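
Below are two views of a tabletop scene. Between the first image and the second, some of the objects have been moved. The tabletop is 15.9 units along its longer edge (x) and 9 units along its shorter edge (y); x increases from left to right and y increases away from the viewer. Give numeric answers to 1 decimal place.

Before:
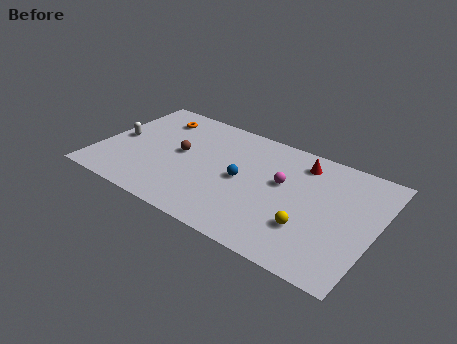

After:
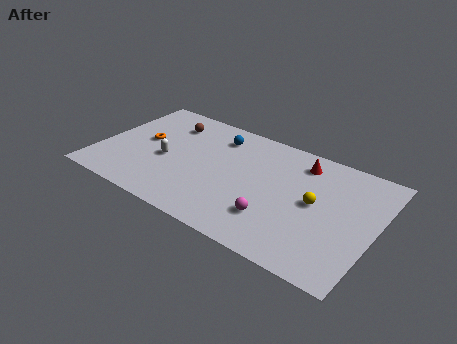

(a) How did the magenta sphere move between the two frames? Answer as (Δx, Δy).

(0.0, -2.9)

The magenta sphere was at about (10.5, 5.3) and moved to about (10.5, 2.4).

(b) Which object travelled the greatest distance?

the blue sphere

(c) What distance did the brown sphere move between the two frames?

2.5

From (4.6, 4.8) to (3.5, 7.0), the brown sphere covered √(1.1² + 2.2²) ≈ 2.5 units.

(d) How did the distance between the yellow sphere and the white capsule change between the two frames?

-2.9

They were about 11.5 units apart before and 8.6 after — 2.9 units closer together.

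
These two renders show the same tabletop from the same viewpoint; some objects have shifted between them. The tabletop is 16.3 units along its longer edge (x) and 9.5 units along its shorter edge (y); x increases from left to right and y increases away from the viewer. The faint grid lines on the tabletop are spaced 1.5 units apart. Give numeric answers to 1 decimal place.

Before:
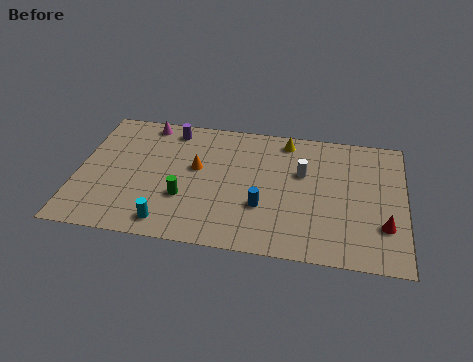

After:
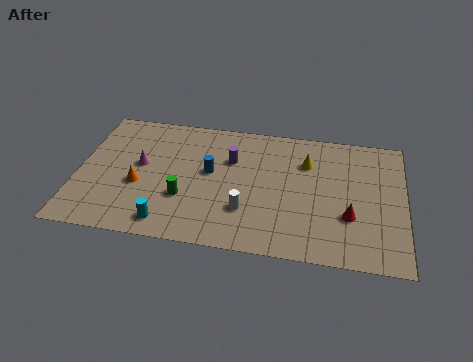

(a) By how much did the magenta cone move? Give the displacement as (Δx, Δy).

(-0.1, -3.2)

From the two frames, the magenta cone sits at roughly (3.2, 8.5) before and (3.1, 5.3) after.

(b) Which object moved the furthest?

the white cylinder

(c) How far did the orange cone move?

3.3

The orange cone was near (5.9, 5.5) before and (3.1, 3.8) after, so it travelled √(2.8² + 1.7²) ≈ 3.3 units.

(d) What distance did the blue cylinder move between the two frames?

3.4

The blue cylinder moved from about (9.3, 3.2) to (6.6, 5.3), a distance of √(2.7² + 2.1²) ≈ 3.4.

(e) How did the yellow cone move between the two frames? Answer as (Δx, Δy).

(1.1, -1.5)

The yellow cone was at about (10.3, 8.3) and moved to about (11.4, 6.8).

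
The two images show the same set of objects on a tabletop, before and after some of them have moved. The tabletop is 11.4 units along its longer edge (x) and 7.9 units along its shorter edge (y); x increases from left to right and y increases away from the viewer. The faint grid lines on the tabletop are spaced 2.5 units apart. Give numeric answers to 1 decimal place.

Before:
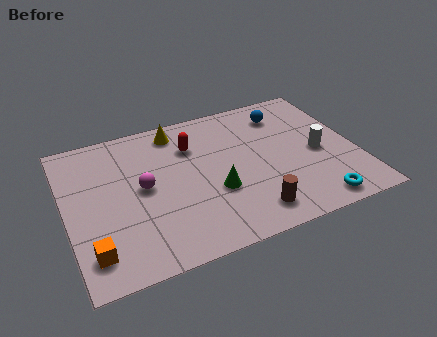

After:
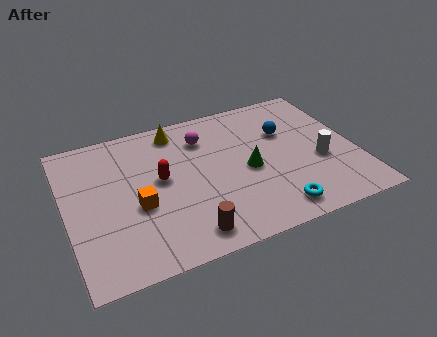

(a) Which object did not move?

the yellow cone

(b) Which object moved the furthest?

the magenta sphere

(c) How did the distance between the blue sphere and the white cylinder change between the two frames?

-0.5

The distance was about 2.9 in the first image and 2.4 in the second, so they moved 0.5 units closer together.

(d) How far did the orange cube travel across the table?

2.5

The orange cube moved from about (0.8, 1.5) to (2.7, 3.2), a distance of √(1.9² + 1.7²) ≈ 2.5.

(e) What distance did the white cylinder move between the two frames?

0.5

The white cylinder moved from about (9.9, 3.6) to (9.9, 3.1), a distance of √(0.0² + 0.5²) ≈ 0.5.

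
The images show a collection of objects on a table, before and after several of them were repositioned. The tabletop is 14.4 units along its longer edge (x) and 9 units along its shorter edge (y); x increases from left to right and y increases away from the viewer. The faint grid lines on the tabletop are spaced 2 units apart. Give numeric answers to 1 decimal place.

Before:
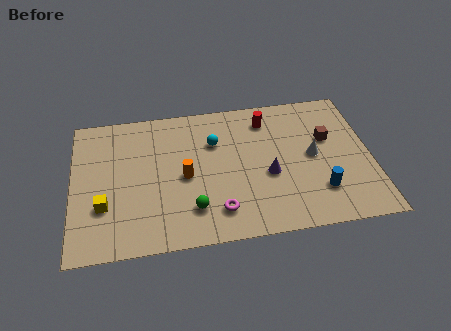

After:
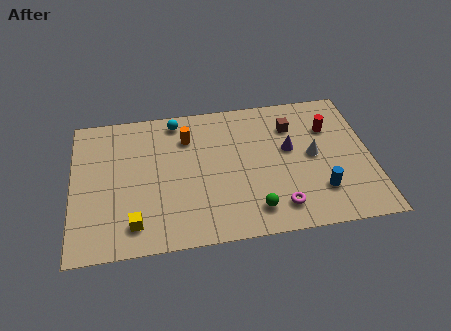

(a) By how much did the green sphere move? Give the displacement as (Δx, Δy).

(2.9, -0.5)

The green sphere started near (5.7, 2.1) and ended near (8.6, 1.6).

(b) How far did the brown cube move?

2.0

The brown cube was near (12.4, 5.6) before and (10.7, 6.7) after, so it travelled √(1.7² + 1.1²) ≈ 2.0 units.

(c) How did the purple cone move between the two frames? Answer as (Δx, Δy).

(1.1, 1.5)

From the two frames, the purple cone sits at roughly (9.4, 3.7) before and (10.5, 5.2) after.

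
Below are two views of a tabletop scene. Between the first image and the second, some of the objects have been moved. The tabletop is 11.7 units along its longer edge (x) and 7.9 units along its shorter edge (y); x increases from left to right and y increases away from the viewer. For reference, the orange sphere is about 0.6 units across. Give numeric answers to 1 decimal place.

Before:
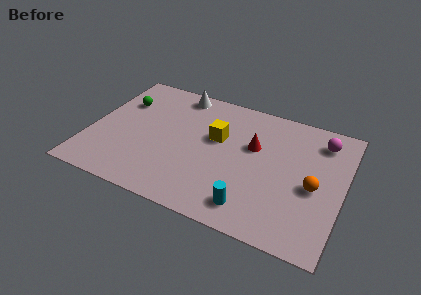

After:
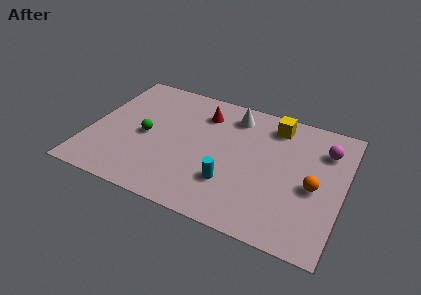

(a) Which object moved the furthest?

the yellow cube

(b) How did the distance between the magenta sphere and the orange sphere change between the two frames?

-0.5

The distance was about 2.9 in the first image and 2.4 in the second, so they moved 0.5 units closer together.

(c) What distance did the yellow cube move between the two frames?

3.1

The yellow cube was near (5.8, 4.8) before and (8.3, 6.6) after, so it travelled √(2.5² + 1.8²) ≈ 3.1 units.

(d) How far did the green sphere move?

2.3

The green sphere was near (1.2, 5.5) before and (2.6, 3.7) after, so it travelled √(1.4² + 1.8²) ≈ 2.3 units.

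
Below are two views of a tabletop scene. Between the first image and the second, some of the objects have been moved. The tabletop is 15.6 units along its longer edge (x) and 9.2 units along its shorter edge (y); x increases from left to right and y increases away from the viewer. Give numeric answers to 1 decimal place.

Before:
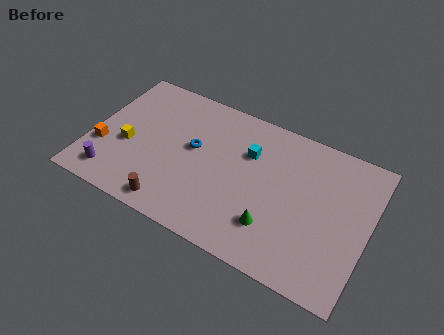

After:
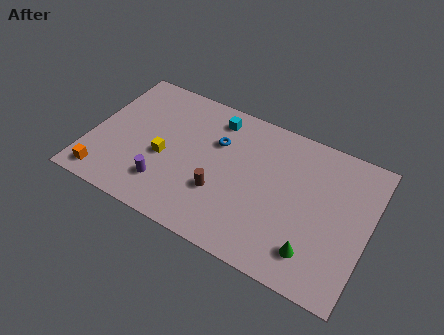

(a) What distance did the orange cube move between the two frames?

1.9

The orange cube was near (0.8, 3.1) before and (1.2, 1.2) after, so it travelled √(0.4² + 1.9²) ≈ 1.9 units.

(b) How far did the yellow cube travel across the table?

2.1

From (2.1, 3.8) to (4.2, 3.9), the yellow cube covered √(2.1² + 0.1²) ≈ 2.1 units.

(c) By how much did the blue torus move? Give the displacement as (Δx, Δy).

(1.2, 1.0)

From the two frames, the blue torus sits at roughly (5.7, 5.2) before and (6.9, 6.2) after.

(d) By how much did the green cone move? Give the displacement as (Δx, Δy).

(2.3, -0.5)

The green cone was at about (10.6, 2.4) and moved to about (12.9, 1.9).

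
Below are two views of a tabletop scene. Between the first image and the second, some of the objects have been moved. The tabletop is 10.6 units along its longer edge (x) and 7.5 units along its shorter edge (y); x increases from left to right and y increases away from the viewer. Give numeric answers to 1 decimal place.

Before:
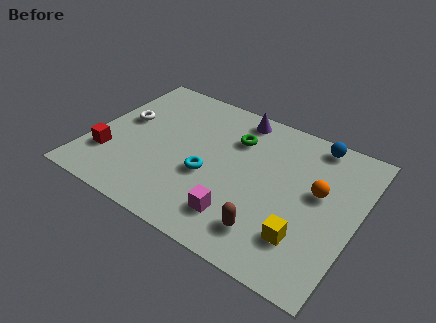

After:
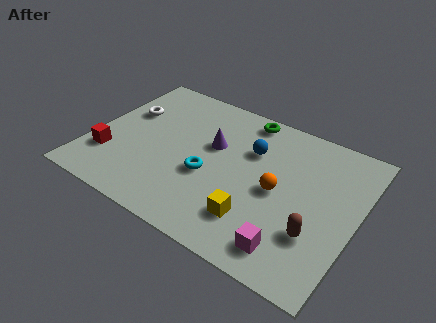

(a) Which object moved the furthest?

the blue sphere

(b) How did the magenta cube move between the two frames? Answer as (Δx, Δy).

(2.1, -0.4)

The magenta cube was at about (6.3, 1.6) and moved to about (8.4, 1.2).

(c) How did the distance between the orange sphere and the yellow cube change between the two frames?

-0.5

Before: roughly 2.4 units apart; after: 1.9. That's 0.5 units closer together.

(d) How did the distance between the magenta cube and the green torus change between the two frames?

+2.2

The distance was about 3.9 in the first image and 6.1 in the second, so they moved 2.2 units further apart.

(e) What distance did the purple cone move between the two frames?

2.1

The purple cone moved from about (5.4, 6.6) to (4.7, 4.6), a distance of √(0.7² + 2.0²) ≈ 2.1.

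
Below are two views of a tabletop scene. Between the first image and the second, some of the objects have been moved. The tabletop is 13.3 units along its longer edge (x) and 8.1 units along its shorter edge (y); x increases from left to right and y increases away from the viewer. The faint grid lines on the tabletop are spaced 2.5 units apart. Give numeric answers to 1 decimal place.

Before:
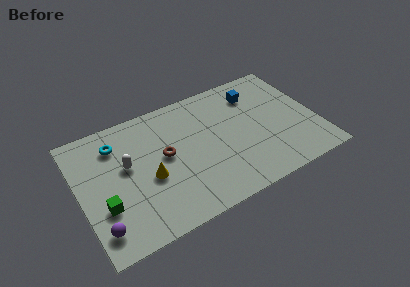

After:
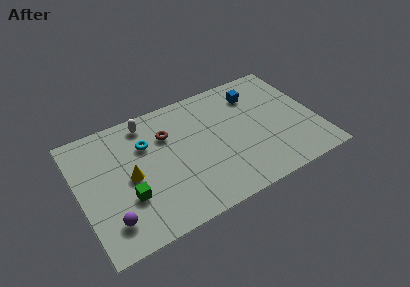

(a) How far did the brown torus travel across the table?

1.3

The brown torus was near (4.8, 4.4) before and (5.1, 5.7) after, so it travelled √(0.3² + 1.3²) ≈ 1.3 units.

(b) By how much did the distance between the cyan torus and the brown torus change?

-1.9

Before: roughly 3.1 units apart; after: 1.2. That's 1.9 units closer together.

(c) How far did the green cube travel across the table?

1.3

From (1.2, 2.7) to (2.5, 2.7), the green cube covered √(1.3² + 0.0²) ≈ 1.3 units.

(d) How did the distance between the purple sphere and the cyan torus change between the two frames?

-0.4

The distance was about 5.0 in the first image and 4.6 in the second, so they moved 0.4 units closer together.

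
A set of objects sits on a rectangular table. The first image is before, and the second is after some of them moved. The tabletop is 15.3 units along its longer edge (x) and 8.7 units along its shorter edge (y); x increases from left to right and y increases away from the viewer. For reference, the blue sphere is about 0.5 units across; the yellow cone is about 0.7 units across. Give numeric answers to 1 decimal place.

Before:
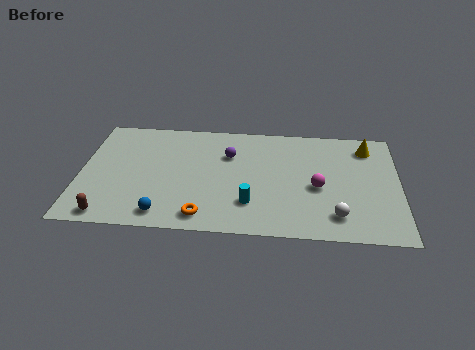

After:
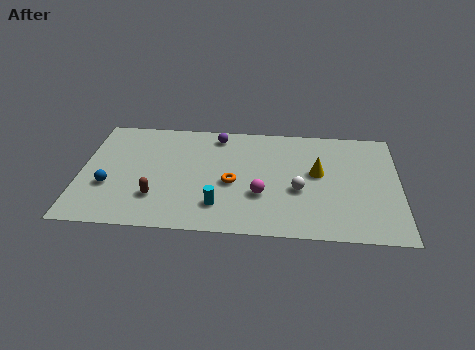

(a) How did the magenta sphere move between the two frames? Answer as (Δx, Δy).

(-2.7, -0.8)

The magenta sphere started near (11.4, 3.8) and ended near (8.7, 3.0).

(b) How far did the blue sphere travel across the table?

3.3

The blue sphere moved from about (4.1, 1.2) to (1.4, 3.1), a distance of √(2.7² + 1.9²) ≈ 3.3.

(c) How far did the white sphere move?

2.5

The white sphere was near (12.3, 1.7) before and (10.5, 3.5) after, so it travelled √(1.8² + 1.8²) ≈ 2.5 units.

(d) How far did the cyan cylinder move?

1.5

The cyan cylinder was near (8.2, 2.3) before and (6.7, 2.0) after, so it travelled √(1.5² + 0.3²) ≈ 1.5 units.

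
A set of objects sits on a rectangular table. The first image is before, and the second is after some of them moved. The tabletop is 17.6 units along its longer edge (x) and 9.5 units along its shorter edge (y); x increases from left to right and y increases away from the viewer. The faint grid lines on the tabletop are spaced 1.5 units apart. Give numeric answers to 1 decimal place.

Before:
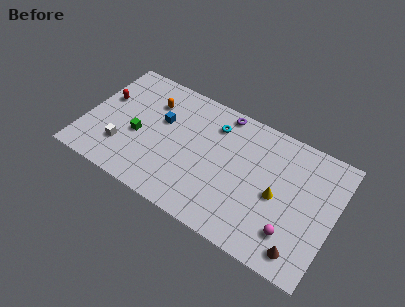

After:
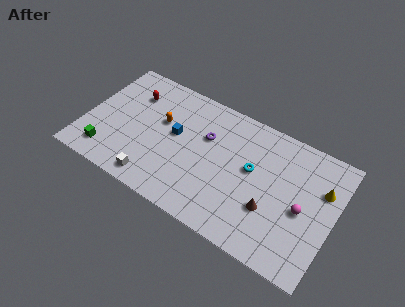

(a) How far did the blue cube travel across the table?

1.3

From (5.2, 5.9) to (6.3, 5.3), the blue cube covered √(1.1² + 0.6²) ≈ 1.3 units.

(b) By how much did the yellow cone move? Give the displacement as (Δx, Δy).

(2.9, 2.0)

From the two frames, the yellow cone sits at roughly (13.7, 4.4) before and (16.6, 6.4) after.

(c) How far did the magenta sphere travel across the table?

2.1

From (15.0, 2.3) to (15.5, 4.3), the magenta sphere covered √(0.5² + 2.0²) ≈ 2.1 units.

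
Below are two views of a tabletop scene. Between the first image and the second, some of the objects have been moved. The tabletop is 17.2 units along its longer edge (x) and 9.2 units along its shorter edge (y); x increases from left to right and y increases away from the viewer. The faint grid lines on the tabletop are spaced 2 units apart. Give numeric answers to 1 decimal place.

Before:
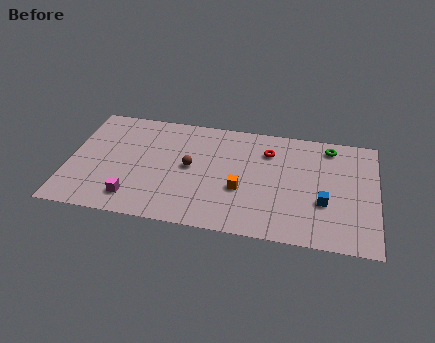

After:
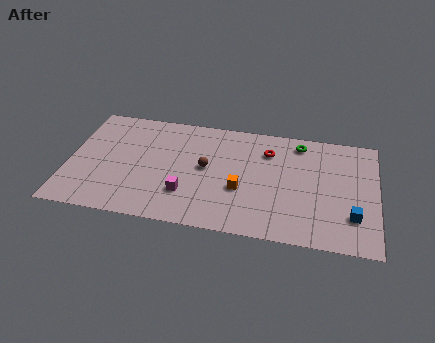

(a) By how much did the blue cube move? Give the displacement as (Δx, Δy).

(1.6, -0.8)

From the two frames, the blue cube sits at roughly (14.3, 3.3) before and (15.9, 2.5) after.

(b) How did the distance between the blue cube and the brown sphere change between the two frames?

+0.9

Before: roughly 7.6 units apart; after: 8.5. That's 0.9 units further apart.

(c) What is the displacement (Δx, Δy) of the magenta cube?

(2.9, 0.9)

From the two frames, the magenta cube sits at roughly (3.8, 1.7) before and (6.7, 2.6) after.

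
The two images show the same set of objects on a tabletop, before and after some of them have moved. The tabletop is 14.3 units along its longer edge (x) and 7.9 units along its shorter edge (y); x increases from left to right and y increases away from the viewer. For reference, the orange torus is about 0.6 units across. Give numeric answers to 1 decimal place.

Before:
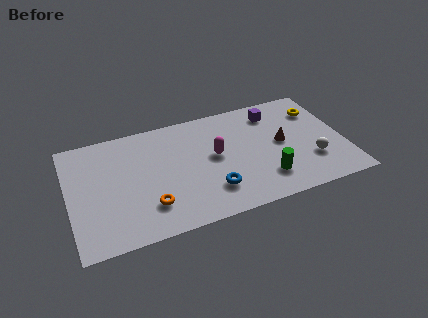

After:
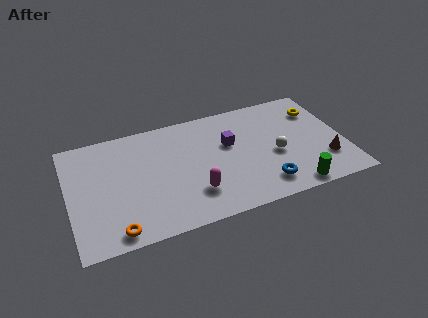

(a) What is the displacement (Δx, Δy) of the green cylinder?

(1.3, -1.1)

From the two frames, the green cylinder sits at roughly (10.0, 1.9) before and (11.3, 0.8) after.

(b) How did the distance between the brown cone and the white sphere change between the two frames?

+0.6

They were about 2.2 units apart before and 2.8 after — 0.6 units further apart.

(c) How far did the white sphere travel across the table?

2.1

The white sphere moved from about (12.5, 2.4) to (10.7, 3.4), a distance of √(1.8² + 1.0²) ≈ 2.1.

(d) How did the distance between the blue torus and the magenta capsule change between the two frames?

+1.3

The distance was about 2.3 in the first image and 3.6 in the second, so they moved 1.3 units further apart.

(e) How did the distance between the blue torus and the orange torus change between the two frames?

+4.5

They were about 3.2 units apart before and 7.7 after — 4.5 units further apart.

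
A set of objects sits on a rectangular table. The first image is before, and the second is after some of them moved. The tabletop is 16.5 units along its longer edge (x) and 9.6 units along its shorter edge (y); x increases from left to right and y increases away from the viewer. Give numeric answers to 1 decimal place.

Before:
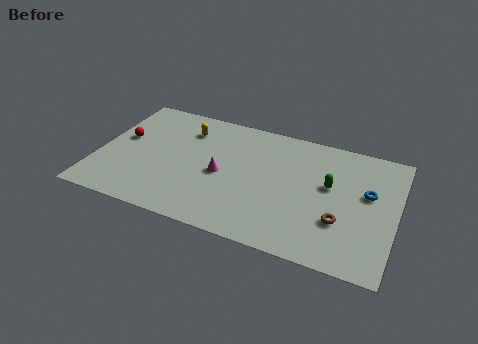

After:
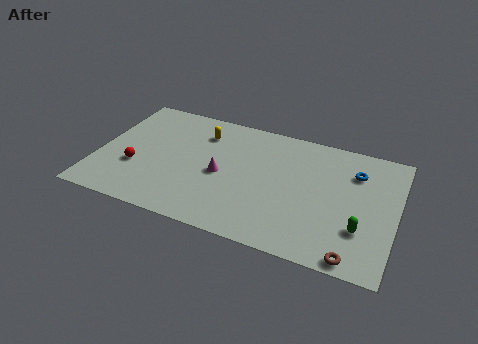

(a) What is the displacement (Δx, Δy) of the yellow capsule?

(0.9, 0.0)

From the two frames, the yellow capsule sits at roughly (4.6, 7.4) before and (5.5, 7.4) after.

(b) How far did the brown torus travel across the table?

2.5

From (13.6, 3.1) to (14.5, 0.8), the brown torus covered √(0.9² + 2.3²) ≈ 2.5 units.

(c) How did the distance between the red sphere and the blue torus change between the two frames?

-1.2

They were about 13.7 units apart before and 12.5 after — 1.2 units closer together.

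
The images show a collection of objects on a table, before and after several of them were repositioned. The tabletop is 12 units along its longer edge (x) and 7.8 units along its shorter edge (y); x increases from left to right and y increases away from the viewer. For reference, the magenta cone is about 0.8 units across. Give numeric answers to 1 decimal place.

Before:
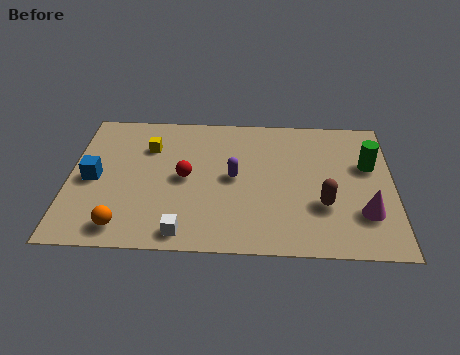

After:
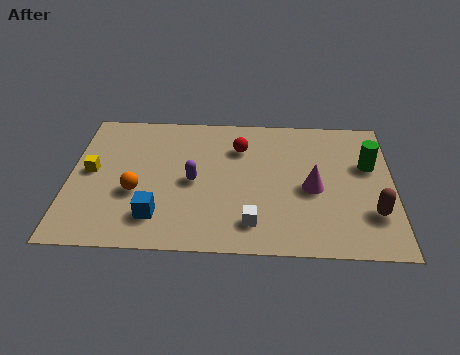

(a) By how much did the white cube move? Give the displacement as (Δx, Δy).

(2.5, 0.6)

From the two frames, the white cube sits at roughly (4.3, 0.9) before and (6.8, 1.5) after.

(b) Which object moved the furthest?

the blue cube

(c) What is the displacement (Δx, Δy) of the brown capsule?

(1.8, -0.4)

From the two frames, the brown capsule sits at roughly (9.4, 2.6) before and (11.2, 2.2) after.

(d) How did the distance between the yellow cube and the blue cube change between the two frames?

+0.7

They were about 2.8 units apart before and 3.5 after — 0.7 units further apart.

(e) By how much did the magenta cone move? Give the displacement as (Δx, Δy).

(-1.9, 1.3)

The magenta cone started near (10.9, 2.2) and ended near (9.0, 3.5).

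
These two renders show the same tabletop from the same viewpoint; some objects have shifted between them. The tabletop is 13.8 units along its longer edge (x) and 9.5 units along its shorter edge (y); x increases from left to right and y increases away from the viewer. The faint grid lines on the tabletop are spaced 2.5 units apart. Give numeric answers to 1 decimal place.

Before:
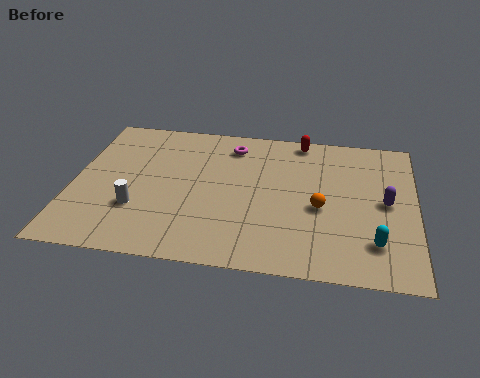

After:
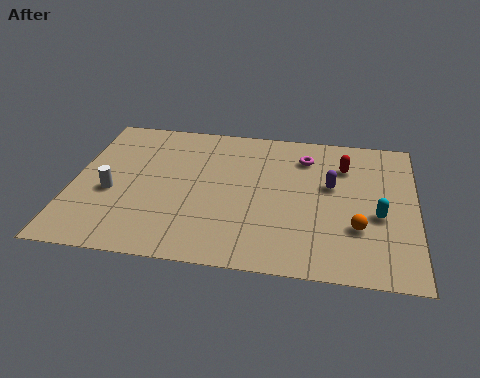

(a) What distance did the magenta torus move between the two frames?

3.0

From (6.3, 7.8) to (9.3, 7.4), the magenta torus covered √(3.0² + 0.4²) ≈ 3.0 units.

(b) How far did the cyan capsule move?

1.7

The cyan capsule moved from about (12.2, 2.2) to (12.3, 3.9), a distance of √(0.1² + 1.7²) ≈ 1.7.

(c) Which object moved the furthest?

the magenta torus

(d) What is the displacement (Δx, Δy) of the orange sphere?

(1.5, -1.1)

From the two frames, the orange sphere sits at roughly (10.0, 4.1) before and (11.5, 3.0) after.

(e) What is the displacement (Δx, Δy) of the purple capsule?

(-2.2, 0.8)

From the two frames, the purple capsule sits at roughly (12.6, 4.8) before and (10.4, 5.6) after.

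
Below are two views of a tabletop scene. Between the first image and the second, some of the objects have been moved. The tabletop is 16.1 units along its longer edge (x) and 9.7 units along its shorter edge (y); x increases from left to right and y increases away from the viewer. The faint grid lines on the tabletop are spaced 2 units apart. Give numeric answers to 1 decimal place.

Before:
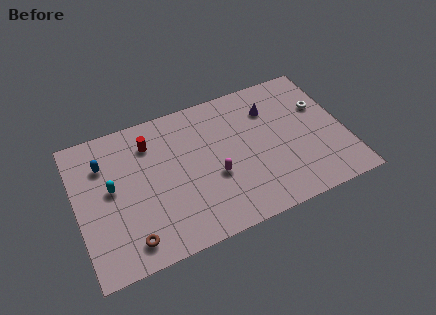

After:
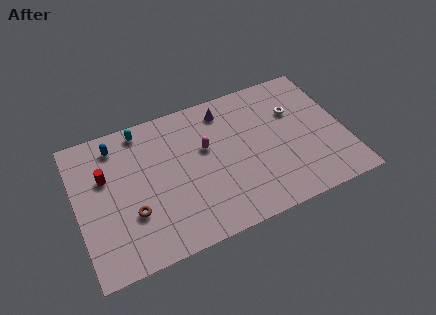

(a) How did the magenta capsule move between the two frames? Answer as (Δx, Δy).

(-0.3, 2.1)

From the two frames, the magenta capsule sits at roughly (8.1, 3.8) before and (7.8, 5.9) after.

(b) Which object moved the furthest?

the cyan capsule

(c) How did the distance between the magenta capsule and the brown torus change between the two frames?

-0.4

Before: roughly 5.8 units apart; after: 5.4. That's 0.4 units closer together.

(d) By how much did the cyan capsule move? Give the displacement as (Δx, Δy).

(2.1, 3.3)

From the two frames, the cyan capsule sits at roughly (2.1, 5.3) before and (4.2, 8.6) after.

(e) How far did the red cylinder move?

3.1

The red cylinder moved from about (4.6, 7.5) to (1.8, 6.2), a distance of √(2.8² + 1.3²) ≈ 3.1.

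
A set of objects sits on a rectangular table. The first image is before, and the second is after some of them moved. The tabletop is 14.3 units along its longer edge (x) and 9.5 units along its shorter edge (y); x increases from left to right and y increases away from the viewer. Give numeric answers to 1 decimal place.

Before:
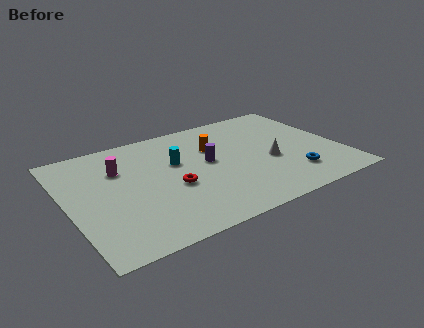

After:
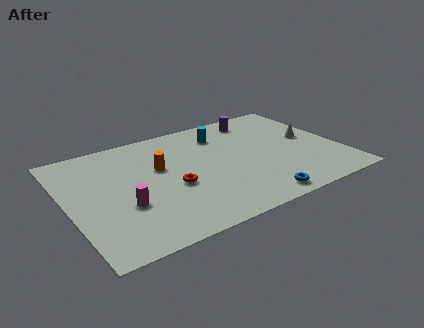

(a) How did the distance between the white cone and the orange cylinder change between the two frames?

+4.4

Before: roughly 3.6 units apart; after: 8.0. That's 4.4 units further apart.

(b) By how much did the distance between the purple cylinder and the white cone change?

+0.4

The distance was about 3.4 in the first image and 3.8 in the second, so they moved 0.4 units further apart.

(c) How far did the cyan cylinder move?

3.1

From (5.8, 5.9) to (8.5, 7.4), the cyan cylinder covered √(2.7² + 1.5²) ≈ 3.1 units.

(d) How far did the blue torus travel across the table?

2.5

The blue torus was near (11.4, 2.2) before and (9.2, 1.0) after, so it travelled √(2.2² + 1.2²) ≈ 2.5 units.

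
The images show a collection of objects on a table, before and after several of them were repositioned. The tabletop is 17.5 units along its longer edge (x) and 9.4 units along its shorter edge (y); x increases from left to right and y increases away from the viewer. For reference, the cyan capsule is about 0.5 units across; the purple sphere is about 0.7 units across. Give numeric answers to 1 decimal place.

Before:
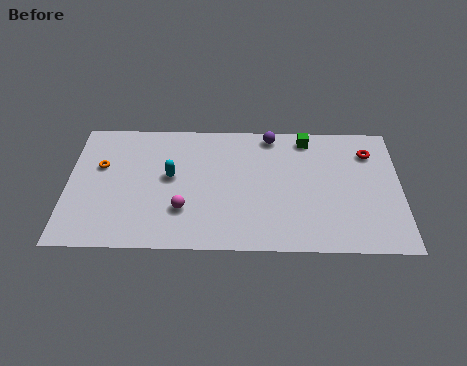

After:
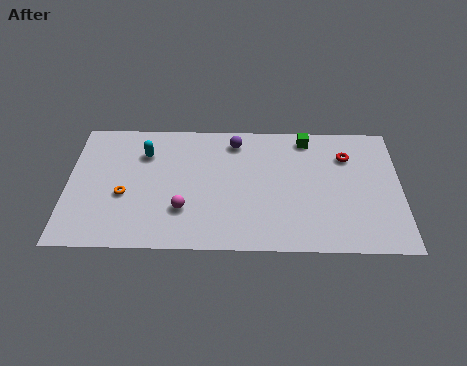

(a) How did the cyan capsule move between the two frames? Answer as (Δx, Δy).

(-1.4, 1.7)

The cyan capsule started near (5.4, 5.2) and ended near (4.0, 6.9).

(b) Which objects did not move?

the magenta sphere and the green cube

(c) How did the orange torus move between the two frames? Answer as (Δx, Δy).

(1.3, -2.1)

From the two frames, the orange torus sits at roughly (1.7, 5.9) before and (3.0, 3.8) after.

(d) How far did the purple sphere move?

2.0

From (10.7, 8.4) to (8.8, 7.9), the purple sphere covered √(1.9² + 0.5²) ≈ 2.0 units.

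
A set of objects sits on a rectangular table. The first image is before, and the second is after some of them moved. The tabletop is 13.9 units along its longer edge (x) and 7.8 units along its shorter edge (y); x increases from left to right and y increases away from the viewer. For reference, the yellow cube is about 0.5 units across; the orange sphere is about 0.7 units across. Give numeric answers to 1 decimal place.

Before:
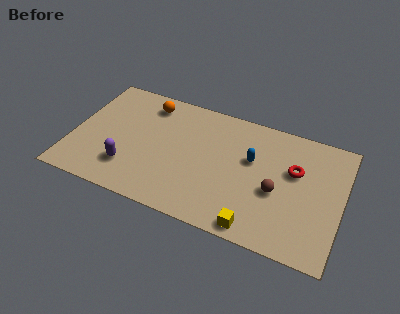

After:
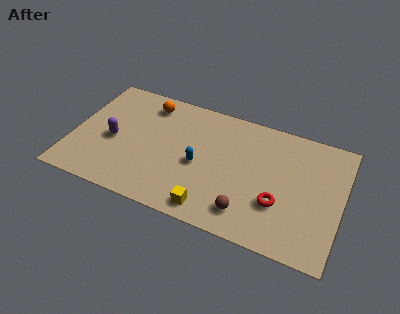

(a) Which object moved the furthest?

the blue capsule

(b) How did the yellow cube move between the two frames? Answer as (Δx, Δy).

(-2.3, 0.2)

From the two frames, the yellow cube sits at roughly (9.8, 0.8) before and (7.5, 1.0) after.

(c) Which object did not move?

the orange sphere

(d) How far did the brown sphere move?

2.2

From (10.6, 3.3) to (9.3, 1.5), the brown sphere covered √(1.3² + 1.8²) ≈ 2.2 units.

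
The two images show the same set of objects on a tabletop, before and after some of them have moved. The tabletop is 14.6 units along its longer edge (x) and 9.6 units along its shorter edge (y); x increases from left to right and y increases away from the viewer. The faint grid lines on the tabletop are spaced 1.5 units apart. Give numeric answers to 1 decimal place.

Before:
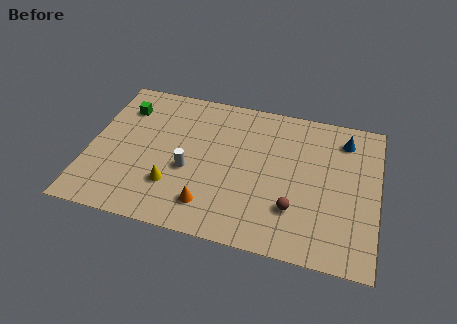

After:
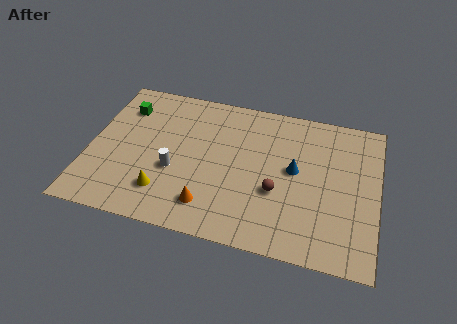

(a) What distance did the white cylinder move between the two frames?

0.7

From (5.1, 3.9) to (4.4, 3.7), the white cylinder covered √(0.7² + 0.2²) ≈ 0.7 units.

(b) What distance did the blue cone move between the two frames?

3.5

From (12.8, 7.8) to (10.4, 5.2), the blue cone covered √(2.4² + 2.6²) ≈ 3.5 units.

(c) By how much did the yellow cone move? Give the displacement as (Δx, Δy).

(-0.4, -0.5)

The yellow cone started near (4.4, 2.7) and ended near (4.0, 2.2).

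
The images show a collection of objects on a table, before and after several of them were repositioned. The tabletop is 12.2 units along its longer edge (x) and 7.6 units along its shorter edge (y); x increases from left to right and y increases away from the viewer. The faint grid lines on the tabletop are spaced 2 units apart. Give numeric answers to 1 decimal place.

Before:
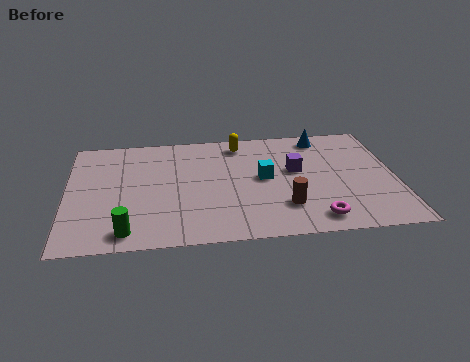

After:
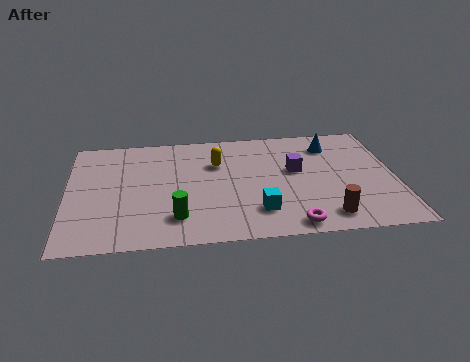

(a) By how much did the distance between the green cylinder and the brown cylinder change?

-0.4

The distance was about 5.9 in the first image and 5.5 in the second, so they moved 0.4 units closer together.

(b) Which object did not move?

the purple cube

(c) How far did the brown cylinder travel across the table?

1.7

The brown cylinder moved from about (8.0, 2.0) to (9.5, 1.2), a distance of √(1.5² + 0.8²) ≈ 1.7.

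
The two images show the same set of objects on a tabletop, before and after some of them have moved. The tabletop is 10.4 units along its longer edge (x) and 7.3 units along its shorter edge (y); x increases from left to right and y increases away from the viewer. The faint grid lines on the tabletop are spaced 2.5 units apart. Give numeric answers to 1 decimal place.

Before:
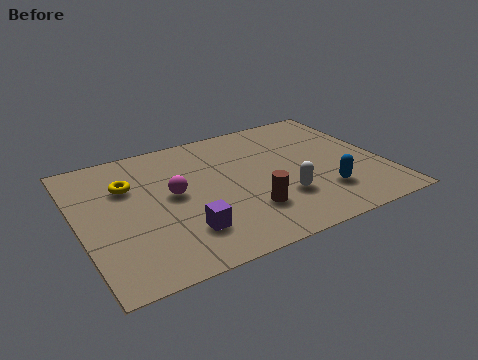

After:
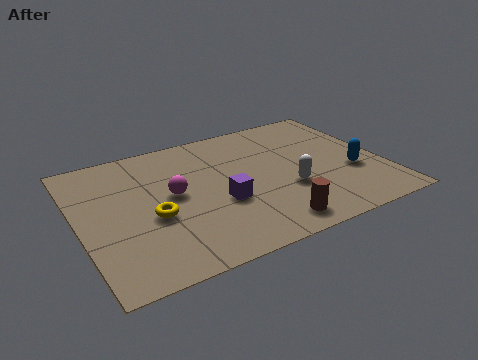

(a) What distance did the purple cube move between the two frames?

1.7

The purple cube was near (3.3, 1.8) before and (4.7, 2.8) after, so it travelled √(1.4² + 1.0²) ≈ 1.7 units.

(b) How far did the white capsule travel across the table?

0.5

The white capsule was near (6.7, 2.2) before and (7.0, 2.6) after, so it travelled √(0.3² + 0.4²) ≈ 0.5 units.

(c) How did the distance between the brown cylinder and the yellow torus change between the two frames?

-0.6

Before: roughly 4.8 units apart; after: 4.2. That's 0.6 units closer together.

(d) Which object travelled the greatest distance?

the yellow torus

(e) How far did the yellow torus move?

2.1

The yellow torus moved from about (1.8, 5.0) to (2.4, 3.0), a distance of √(0.6² + 2.0²) ≈ 2.1.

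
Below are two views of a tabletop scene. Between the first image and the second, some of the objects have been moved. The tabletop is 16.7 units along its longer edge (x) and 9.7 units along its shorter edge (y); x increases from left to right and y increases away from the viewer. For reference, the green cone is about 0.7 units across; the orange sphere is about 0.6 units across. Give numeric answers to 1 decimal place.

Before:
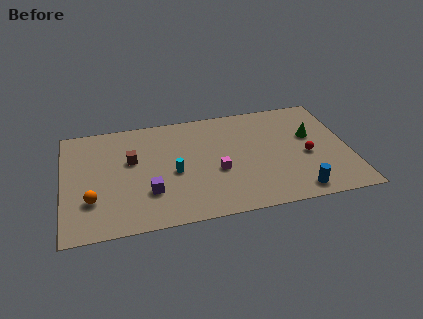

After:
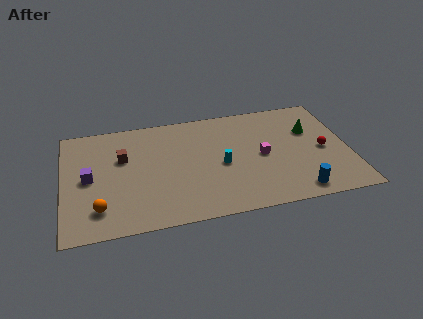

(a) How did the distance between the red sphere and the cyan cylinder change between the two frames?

-1.8

Before: roughly 7.8 units apart; after: 6.0. That's 1.8 units closer together.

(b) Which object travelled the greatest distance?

the purple cube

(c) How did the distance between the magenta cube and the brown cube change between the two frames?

+2.9

The distance was about 5.3 in the first image and 8.2 in the second, so they moved 2.9 units further apart.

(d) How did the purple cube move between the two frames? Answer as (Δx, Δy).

(-3.4, 1.9)

The purple cube was at about (4.9, 2.9) and moved to about (1.5, 4.8).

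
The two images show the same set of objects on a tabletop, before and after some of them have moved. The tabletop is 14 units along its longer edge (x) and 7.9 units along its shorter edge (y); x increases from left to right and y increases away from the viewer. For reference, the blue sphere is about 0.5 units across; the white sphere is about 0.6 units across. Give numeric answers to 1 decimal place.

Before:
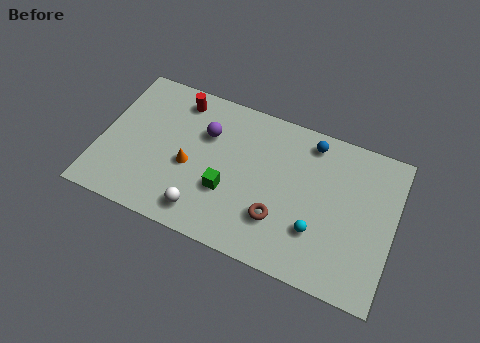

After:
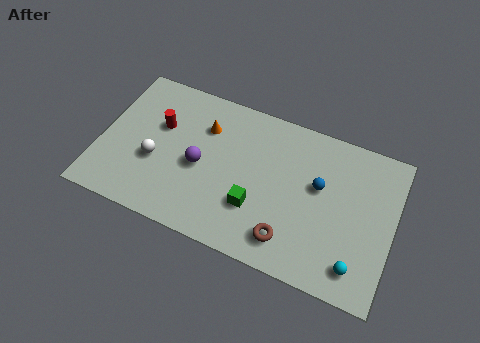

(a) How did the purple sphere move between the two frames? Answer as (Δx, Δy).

(-0.1, -1.8)

The purple sphere was at about (4.9, 5.4) and moved to about (4.8, 3.6).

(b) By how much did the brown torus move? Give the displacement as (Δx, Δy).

(0.6, -0.8)

From the two frames, the brown torus sits at roughly (8.7, 2.3) before and (9.3, 1.5) after.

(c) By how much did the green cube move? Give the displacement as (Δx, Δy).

(1.4, -0.3)

The green cube was at about (6.2, 2.8) and moved to about (7.6, 2.5).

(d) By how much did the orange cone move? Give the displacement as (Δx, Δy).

(0.5, 2.3)

The orange cone started near (4.3, 3.4) and ended near (4.8, 5.7).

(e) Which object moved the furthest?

the white sphere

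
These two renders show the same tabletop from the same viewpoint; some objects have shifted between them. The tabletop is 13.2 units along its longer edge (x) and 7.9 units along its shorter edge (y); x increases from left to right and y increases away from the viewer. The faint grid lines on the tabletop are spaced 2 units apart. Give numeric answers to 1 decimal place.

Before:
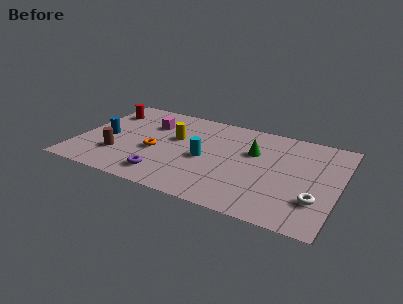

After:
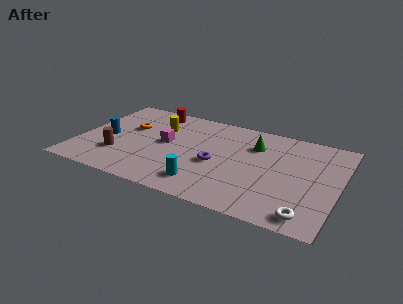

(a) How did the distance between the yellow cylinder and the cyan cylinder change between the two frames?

+2.8

They were about 2.1 units apart before and 4.9 after — 2.8 units further apart.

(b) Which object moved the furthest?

the purple torus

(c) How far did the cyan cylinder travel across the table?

2.1

From (6.5, 3.6) to (6.7, 1.5), the cyan cylinder covered √(0.2² + 2.1²) ≈ 2.1 units.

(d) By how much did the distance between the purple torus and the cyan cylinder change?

-0.9

They were about 2.8 units apart before and 1.9 after — 0.9 units closer together.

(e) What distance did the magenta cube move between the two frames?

1.7

The magenta cube moved from about (3.4, 5.6) to (4.4, 4.2), a distance of √(1.0² + 1.4²) ≈ 1.7.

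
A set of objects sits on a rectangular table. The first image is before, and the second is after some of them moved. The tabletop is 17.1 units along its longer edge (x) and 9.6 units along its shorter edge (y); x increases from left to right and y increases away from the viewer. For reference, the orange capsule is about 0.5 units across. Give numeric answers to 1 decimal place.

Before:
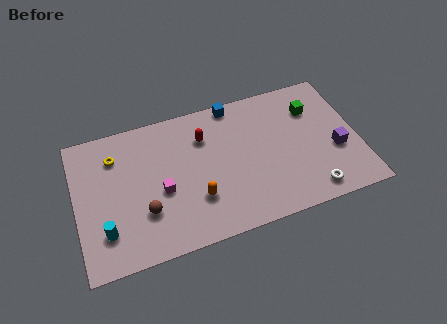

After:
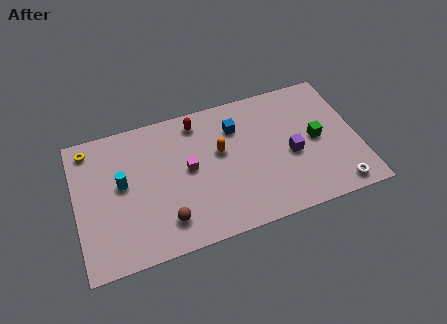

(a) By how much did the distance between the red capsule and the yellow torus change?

+1.2

The distance was about 5.4 in the first image and 6.6 in the second, so they moved 1.2 units further apart.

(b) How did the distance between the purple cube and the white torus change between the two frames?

+1.0

The distance was about 3.0 in the first image and 4.0 in the second, so they moved 1.0 units further apart.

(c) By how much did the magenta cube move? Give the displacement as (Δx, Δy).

(1.7, 1.0)

The magenta cube started near (5.1, 4.1) and ended near (6.8, 5.1).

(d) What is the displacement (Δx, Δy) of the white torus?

(1.6, -0.2)

The white torus was at about (13.9, 1.3) and moved to about (15.5, 1.1).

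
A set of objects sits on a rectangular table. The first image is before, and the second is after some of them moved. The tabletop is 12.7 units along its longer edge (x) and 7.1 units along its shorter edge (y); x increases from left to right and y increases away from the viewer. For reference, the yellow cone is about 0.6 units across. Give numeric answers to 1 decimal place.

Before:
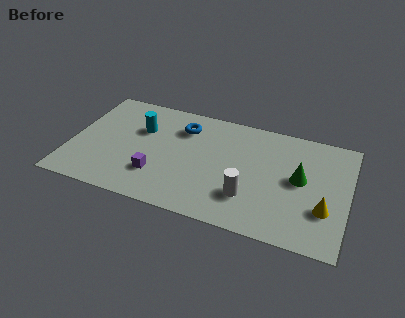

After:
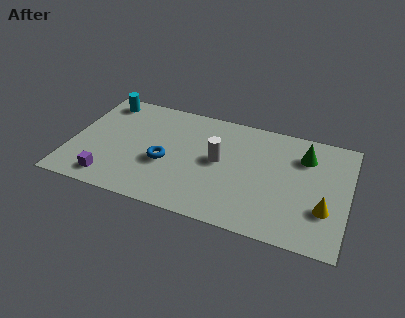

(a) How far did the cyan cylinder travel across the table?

2.4

From (3.1, 4.7) to (1.2, 6.1), the cyan cylinder covered √(1.9² + 1.4²) ≈ 2.4 units.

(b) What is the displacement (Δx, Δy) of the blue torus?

(-0.6, -2.5)

From the two frames, the blue torus sits at roughly (5.0, 5.4) before and (4.4, 2.9) after.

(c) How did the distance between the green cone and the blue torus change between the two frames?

+0.9

The distance was about 5.7 in the first image and 6.6 in the second, so they moved 0.9 units further apart.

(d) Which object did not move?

the yellow cone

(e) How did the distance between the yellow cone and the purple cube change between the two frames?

+2.2

Before: roughly 7.6 units apart; after: 9.8. That's 2.2 units further apart.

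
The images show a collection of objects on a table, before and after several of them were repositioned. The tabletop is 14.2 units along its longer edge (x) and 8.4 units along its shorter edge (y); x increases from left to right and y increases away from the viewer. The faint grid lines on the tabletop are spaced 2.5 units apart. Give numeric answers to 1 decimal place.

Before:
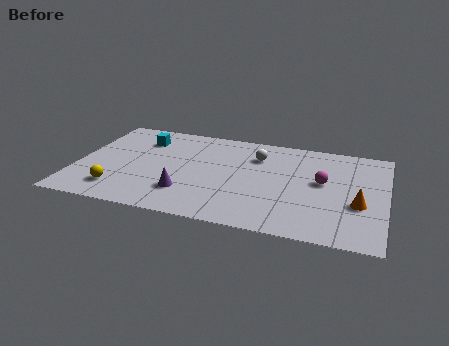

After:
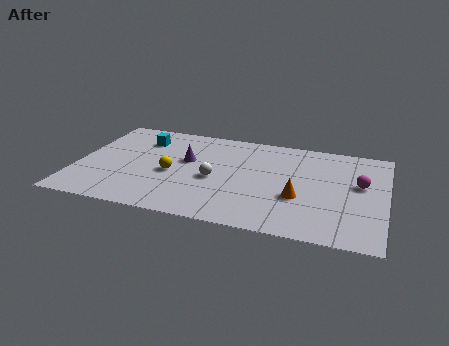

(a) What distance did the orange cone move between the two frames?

2.7

The orange cone moved from about (13.0, 3.2) to (10.3, 3.1), a distance of √(2.7² + 0.1²) ≈ 2.7.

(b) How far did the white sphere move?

3.1

The white sphere was near (8.2, 6.2) before and (6.4, 3.7) after, so it travelled √(1.8² + 2.5²) ≈ 3.1 units.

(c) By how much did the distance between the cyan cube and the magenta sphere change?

+1.6

They were about 8.7 units apart before and 10.3 after — 1.6 units further apart.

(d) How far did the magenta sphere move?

1.7

From (11.3, 4.7) to (13.0, 4.9), the magenta sphere covered √(1.7² + 0.2²) ≈ 1.7 units.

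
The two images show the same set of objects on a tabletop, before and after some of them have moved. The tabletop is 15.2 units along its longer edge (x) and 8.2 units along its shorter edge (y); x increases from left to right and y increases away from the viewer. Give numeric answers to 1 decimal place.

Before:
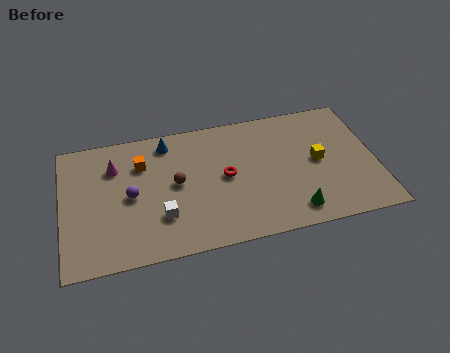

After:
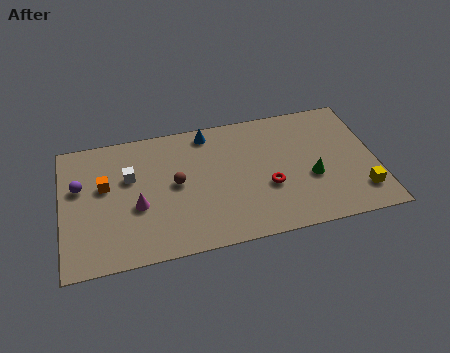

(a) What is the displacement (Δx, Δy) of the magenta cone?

(1.0, -2.7)

The magenta cone started near (2.6, 6.0) and ended near (3.6, 3.3).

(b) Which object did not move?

the brown sphere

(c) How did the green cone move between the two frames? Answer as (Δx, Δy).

(1.0, 1.9)

The green cone started near (11.0, 1.3) and ended near (12.0, 3.2).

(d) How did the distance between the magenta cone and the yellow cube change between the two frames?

+0.8

The distance was about 10.0 in the first image and 10.8 in the second, so they moved 0.8 units further apart.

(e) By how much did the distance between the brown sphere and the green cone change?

+0.3

Before: roughly 6.3 units apart; after: 6.6. That's 0.3 units further apart.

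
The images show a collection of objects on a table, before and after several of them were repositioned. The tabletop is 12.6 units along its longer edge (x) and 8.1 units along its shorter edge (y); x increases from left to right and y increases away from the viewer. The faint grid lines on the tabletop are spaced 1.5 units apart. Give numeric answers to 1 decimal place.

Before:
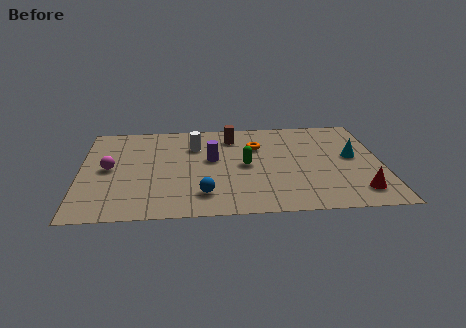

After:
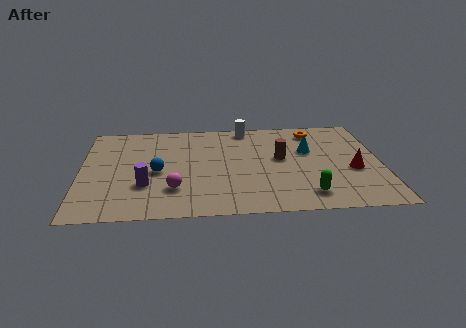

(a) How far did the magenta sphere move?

3.3

The magenta sphere was near (1.2, 4.1) before and (3.9, 2.2) after, so it travelled √(2.7² + 1.9²) ≈ 3.3 units.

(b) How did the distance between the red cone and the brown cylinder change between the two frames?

-3.9

Before: roughly 7.1 units apart; after: 3.2. That's 3.9 units closer together.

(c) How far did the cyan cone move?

1.9

The cyan cone was near (11.4, 4.4) before and (9.6, 5.1) after, so it travelled √(1.8² + 0.7²) ≈ 1.9 units.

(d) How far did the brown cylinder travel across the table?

2.8

The brown cylinder was near (6.4, 6.5) before and (8.4, 4.5) after, so it travelled √(2.0² + 2.0²) ≈ 2.8 units.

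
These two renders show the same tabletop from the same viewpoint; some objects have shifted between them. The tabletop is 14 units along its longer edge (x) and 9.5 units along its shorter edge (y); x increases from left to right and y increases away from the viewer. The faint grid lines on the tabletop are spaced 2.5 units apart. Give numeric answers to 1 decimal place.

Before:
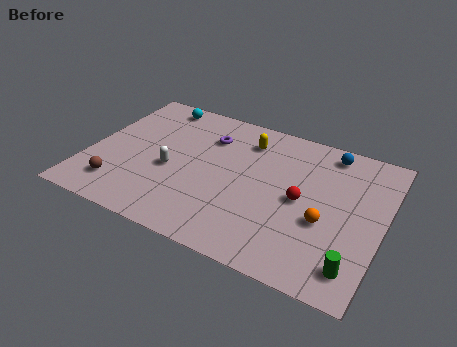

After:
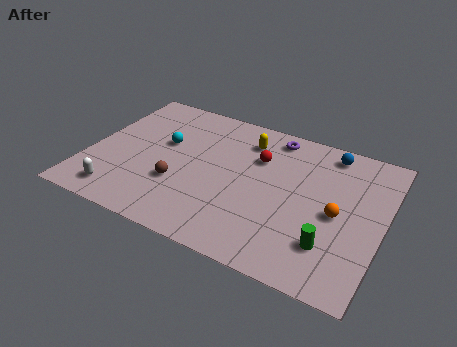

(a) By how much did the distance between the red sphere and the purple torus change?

-3.5

They were about 5.4 units apart before and 1.9 after — 3.5 units closer together.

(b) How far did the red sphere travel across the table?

3.0

The red sphere was near (10.2, 4.6) before and (7.9, 6.5) after, so it travelled √(2.3² + 1.9²) ≈ 3.0 units.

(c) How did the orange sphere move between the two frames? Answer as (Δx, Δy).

(0.5, 0.7)

The orange sphere started near (11.4, 3.7) and ended near (11.9, 4.4).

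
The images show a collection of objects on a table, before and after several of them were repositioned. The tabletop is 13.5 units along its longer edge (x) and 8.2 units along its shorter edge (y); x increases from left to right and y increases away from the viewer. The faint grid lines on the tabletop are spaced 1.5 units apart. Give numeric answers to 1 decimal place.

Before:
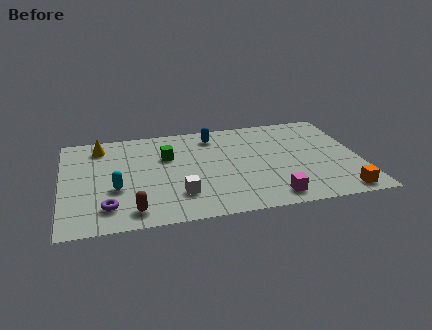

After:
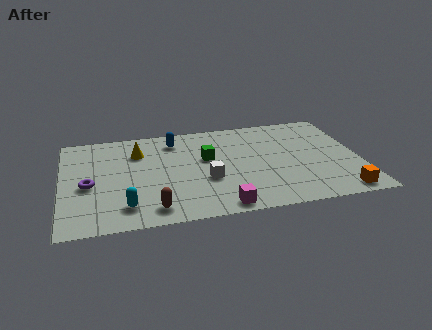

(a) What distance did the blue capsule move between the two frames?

1.8

The blue capsule moved from about (7.0, 6.8) to (5.2, 6.7), a distance of √(1.8² + 0.1²) ≈ 1.8.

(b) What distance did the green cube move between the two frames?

1.9

The green cube moved from about (4.8, 5.4) to (6.6, 4.9), a distance of √(1.8² + 0.5²) ≈ 1.9.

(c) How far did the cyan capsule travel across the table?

1.6

The cyan capsule was near (2.4, 3.1) before and (2.8, 1.6) after, so it travelled √(0.4² + 1.5²) ≈ 1.6 units.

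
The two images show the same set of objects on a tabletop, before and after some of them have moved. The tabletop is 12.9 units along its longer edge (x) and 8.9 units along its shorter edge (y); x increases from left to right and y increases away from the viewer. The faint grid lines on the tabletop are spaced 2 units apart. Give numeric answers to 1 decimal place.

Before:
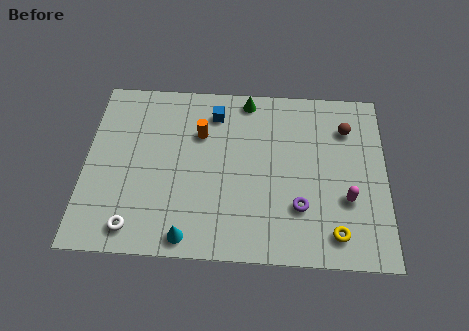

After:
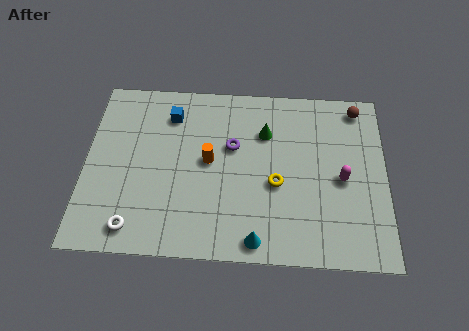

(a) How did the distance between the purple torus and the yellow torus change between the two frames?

+0.7

The distance was about 1.9 in the first image and 2.6 in the second, so they moved 0.7 units further apart.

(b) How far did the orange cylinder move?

1.5

The orange cylinder was near (4.9, 6.1) before and (5.3, 4.7) after, so it travelled √(0.4² + 1.4²) ≈ 1.5 units.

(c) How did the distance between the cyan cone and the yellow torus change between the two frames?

-3.3

They were about 6.2 units apart before and 2.9 after — 3.3 units closer together.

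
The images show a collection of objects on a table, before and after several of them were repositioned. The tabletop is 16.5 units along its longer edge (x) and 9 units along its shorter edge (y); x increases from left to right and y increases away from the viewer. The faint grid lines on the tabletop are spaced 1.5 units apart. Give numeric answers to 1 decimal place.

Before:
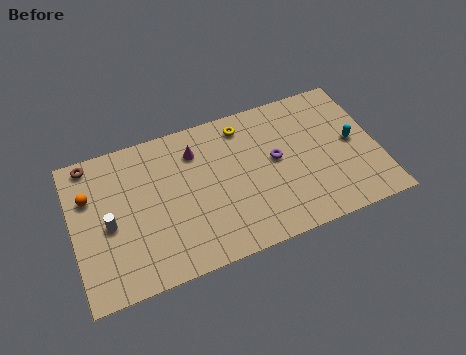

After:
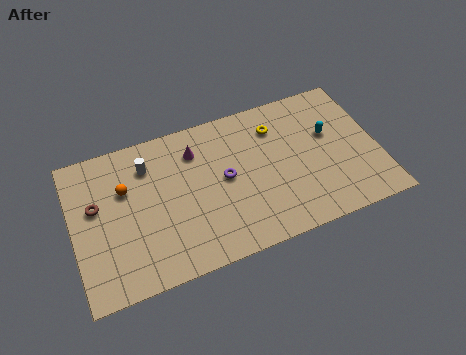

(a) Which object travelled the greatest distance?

the white cylinder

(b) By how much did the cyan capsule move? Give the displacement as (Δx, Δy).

(-1.2, 0.9)

The cyan capsule started near (15.2, 4.6) and ended near (14.0, 5.5).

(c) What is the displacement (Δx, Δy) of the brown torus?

(0.1, -2.7)

From the two frames, the brown torus sits at roughly (1.2, 8.1) before and (1.3, 5.4) after.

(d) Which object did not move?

the magenta cone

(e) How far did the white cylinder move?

3.6

The white cylinder was near (1.9, 4.1) before and (4.2, 6.9) after, so it travelled √(2.3² + 2.8²) ≈ 3.6 units.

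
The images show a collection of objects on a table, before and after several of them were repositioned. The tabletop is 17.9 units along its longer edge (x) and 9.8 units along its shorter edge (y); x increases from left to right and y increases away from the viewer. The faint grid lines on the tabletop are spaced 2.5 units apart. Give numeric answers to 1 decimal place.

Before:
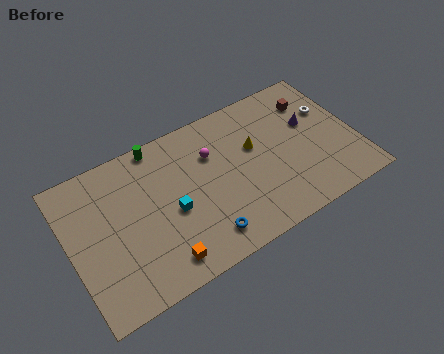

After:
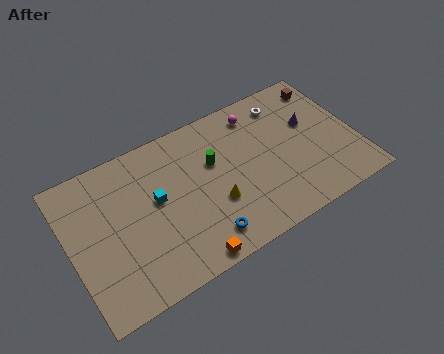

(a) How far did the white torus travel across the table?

3.1

The white torus moved from about (16.6, 6.4) to (14.0, 8.1), a distance of √(2.6² + 1.7²) ≈ 3.1.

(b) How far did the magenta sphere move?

3.4

From (9.1, 6.8) to (12.2, 8.2), the magenta sphere covered √(3.1² + 1.4²) ≈ 3.4 units.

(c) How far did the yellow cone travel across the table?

3.8

From (11.7, 6.0) to (8.8, 3.5), the yellow cone covered √(2.9² + 2.5²) ≈ 3.8 units.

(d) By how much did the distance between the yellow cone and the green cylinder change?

-3.7

Before: roughly 6.4 units apart; after: 2.7. That's 3.7 units closer together.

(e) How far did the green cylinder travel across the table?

4.2

From (6.0, 9.0) to (9.1, 6.2), the green cylinder covered √(3.1² + 2.8²) ≈ 4.2 units.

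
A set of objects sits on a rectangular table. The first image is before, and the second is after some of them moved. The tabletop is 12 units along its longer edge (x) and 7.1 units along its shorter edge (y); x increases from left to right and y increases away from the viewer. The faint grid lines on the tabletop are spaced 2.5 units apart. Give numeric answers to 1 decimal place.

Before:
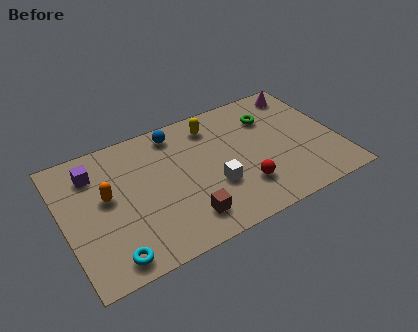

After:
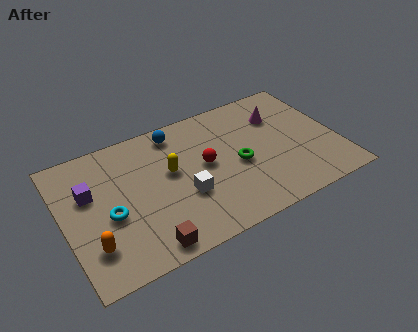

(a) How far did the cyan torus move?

2.1

The cyan torus moved from about (1.7, 0.9) to (1.9, 3.0), a distance of √(0.2² + 2.1²) ≈ 2.1.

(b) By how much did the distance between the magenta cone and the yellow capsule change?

+1.0

They were about 4.1 units apart before and 5.1 after — 1.0 units further apart.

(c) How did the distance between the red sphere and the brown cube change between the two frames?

+1.6

The distance was about 2.6 in the first image and 4.2 in the second, so they moved 1.6 units further apart.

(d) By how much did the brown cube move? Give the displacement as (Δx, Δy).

(-1.8, -0.6)

The brown cube started near (5.0, 1.4) and ended near (3.2, 0.8).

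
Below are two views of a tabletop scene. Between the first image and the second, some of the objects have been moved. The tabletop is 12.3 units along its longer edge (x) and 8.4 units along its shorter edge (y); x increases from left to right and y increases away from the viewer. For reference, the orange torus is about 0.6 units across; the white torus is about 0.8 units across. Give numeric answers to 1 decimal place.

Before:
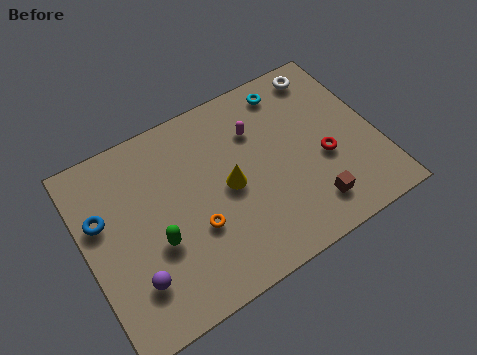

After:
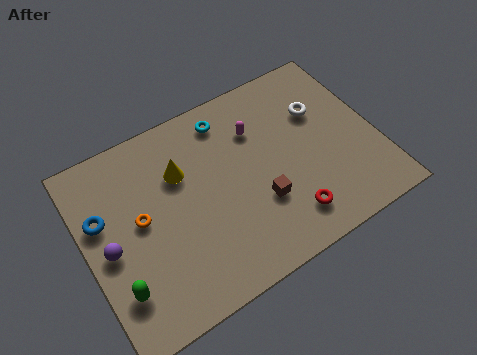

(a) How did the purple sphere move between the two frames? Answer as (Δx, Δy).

(-0.8, 1.8)

From the two frames, the purple sphere sits at roughly (1.7, 2.1) before and (0.9, 3.9) after.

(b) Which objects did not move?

the blue torus and the magenta capsule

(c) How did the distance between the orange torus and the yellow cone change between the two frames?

+0.3

Before: roughly 1.9 units apart; after: 2.2. That's 0.3 units further apart.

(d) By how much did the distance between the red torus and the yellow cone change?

+1.6

The distance was about 4.1 in the first image and 5.7 in the second, so they moved 1.6 units further apart.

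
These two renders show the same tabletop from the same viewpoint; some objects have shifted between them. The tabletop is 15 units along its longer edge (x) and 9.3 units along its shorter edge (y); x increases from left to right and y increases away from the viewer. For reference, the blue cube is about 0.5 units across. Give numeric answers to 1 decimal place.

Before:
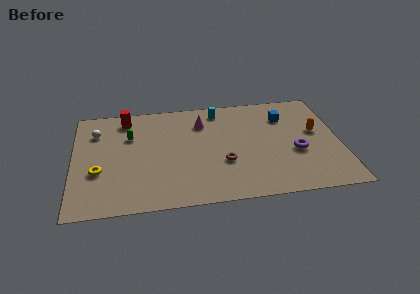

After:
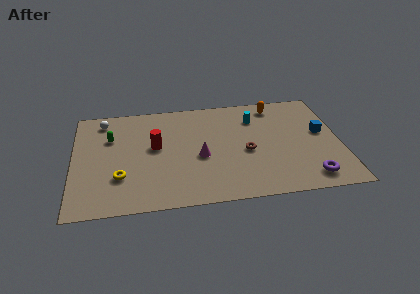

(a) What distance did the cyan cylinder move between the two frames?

2.2

The cyan cylinder moved from about (8.3, 8.0) to (10.3, 7.0), a distance of √(2.0² + 1.0²) ≈ 2.2.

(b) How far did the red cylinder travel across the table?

3.1

The red cylinder was near (3.0, 7.9) before and (4.6, 5.2) after, so it travelled √(1.6² + 2.7²) ≈ 3.1 units.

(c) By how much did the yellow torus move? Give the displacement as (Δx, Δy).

(1.2, -0.6)

The yellow torus started near (1.4, 3.4) and ended near (2.6, 2.8).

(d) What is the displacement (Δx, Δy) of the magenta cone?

(-0.2, -3.0)

The magenta cone was at about (7.3, 7.0) and moved to about (7.1, 4.0).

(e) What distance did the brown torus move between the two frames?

1.5

From (8.4, 3.3) to (9.7, 4.1), the brown torus covered √(1.3² + 0.8²) ≈ 1.5 units.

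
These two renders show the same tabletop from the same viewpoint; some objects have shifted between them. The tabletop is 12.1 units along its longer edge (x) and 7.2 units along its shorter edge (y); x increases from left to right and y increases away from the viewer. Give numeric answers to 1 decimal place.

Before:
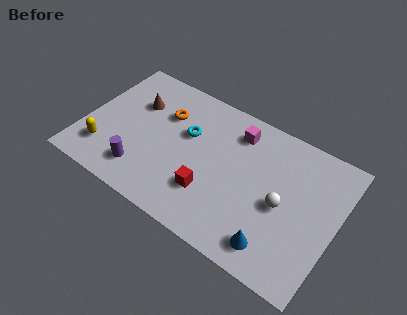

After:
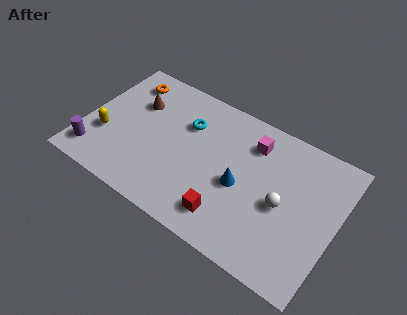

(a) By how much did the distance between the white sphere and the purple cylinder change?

+2.3

They were about 6.7 units apart before and 9.0 after — 2.3 units further apart.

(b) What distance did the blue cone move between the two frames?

2.8

The blue cone moved from about (9.6, 1.2) to (7.6, 3.2), a distance of √(2.0² + 2.0²) ≈ 2.8.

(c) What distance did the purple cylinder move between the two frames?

2.3

The purple cylinder moved from about (3.1, 1.5) to (0.8, 1.3), a distance of √(2.3² + 0.2²) ≈ 2.3.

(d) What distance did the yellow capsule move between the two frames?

0.8

The yellow capsule was near (1.2, 1.7) before and (1.1, 2.5) after, so it travelled √(0.1² + 0.8²) ≈ 0.8 units.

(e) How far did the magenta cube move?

0.8

The magenta cube was near (7.0, 5.8) before and (7.8, 5.6) after, so it travelled √(0.8² + 0.2²) ≈ 0.8 units.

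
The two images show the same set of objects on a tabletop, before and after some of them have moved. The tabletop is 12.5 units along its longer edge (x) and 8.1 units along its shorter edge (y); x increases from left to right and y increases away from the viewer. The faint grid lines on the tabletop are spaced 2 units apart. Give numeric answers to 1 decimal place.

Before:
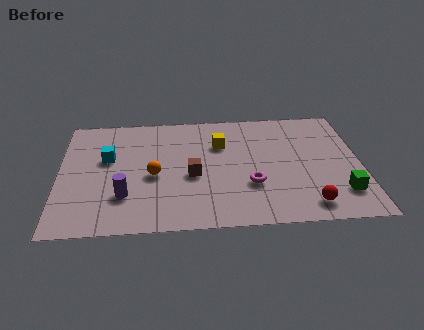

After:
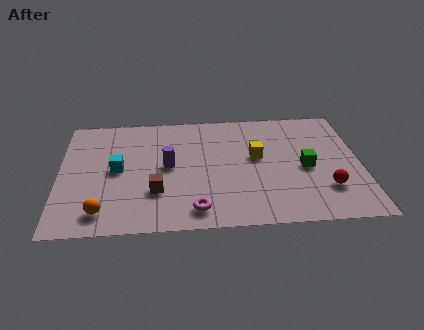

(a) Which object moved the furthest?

the orange sphere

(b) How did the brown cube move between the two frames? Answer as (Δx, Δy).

(-1.5, -1.0)

The brown cube started near (5.5, 3.5) and ended near (4.0, 2.5).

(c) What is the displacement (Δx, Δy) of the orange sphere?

(-2.1, -2.3)

From the two frames, the orange sphere sits at roughly (3.9, 3.6) before and (1.8, 1.3) after.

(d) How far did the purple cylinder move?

2.6

From (2.7, 2.3) to (4.5, 4.2), the purple cylinder covered √(1.8² + 1.9²) ≈ 2.6 units.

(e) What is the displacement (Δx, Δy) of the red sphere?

(0.8, 1.0)

From the two frames, the red sphere sits at roughly (10.2, 1.2) before and (11.0, 2.2) after.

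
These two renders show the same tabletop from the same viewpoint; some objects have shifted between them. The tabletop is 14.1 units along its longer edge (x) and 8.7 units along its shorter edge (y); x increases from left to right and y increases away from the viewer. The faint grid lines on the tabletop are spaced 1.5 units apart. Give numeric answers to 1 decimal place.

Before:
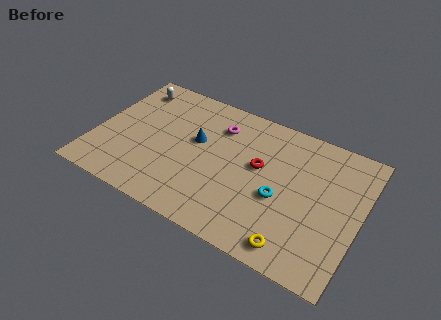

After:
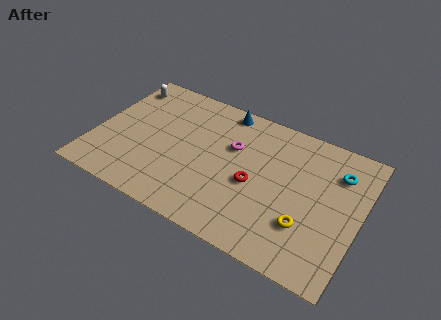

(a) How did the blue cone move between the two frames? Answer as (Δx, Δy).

(1.1, 2.7)

From the two frames, the blue cone sits at roughly (5.3, 5.1) before and (6.4, 7.8) after.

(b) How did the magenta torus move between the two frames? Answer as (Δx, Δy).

(0.9, -1.0)

The magenta torus started near (6.3, 6.6) and ended near (7.2, 5.6).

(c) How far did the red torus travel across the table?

1.2

The red torus was near (8.7, 5.0) before and (8.6, 3.8) after, so it travelled √(0.1² + 1.2²) ≈ 1.2 units.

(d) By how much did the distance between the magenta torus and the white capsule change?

+1.6

Before: roughly 4.9 units apart; after: 6.5. That's 1.6 units further apart.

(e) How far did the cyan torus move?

4.0

The cyan torus was near (10.0, 3.6) before and (12.7, 6.5) after, so it travelled √(2.7² + 2.9²) ≈ 4.0 units.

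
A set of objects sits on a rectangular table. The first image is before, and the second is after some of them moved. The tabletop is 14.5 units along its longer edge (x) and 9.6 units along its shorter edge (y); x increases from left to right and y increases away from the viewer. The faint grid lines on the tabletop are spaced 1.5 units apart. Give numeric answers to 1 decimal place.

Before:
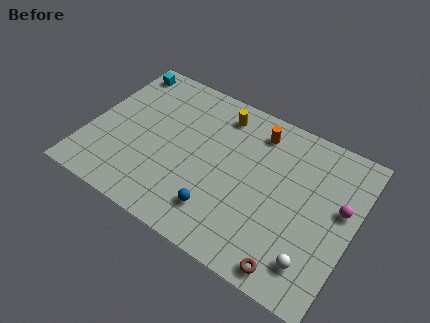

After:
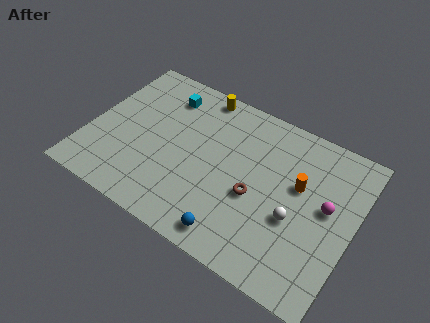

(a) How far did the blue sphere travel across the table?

1.3

The blue sphere moved from about (7.6, 2.1) to (8.6, 1.2), a distance of √(1.0² + 0.9²) ≈ 1.3.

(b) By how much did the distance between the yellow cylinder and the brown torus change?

-2.6

The distance was about 8.7 in the first image and 6.1 in the second, so they moved 2.6 units closer together.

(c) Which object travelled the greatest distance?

the brown torus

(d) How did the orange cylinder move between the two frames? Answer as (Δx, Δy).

(2.6, -2.1)

From the two frames, the orange cylinder sits at roughly (8.8, 7.9) before and (11.4, 5.8) after.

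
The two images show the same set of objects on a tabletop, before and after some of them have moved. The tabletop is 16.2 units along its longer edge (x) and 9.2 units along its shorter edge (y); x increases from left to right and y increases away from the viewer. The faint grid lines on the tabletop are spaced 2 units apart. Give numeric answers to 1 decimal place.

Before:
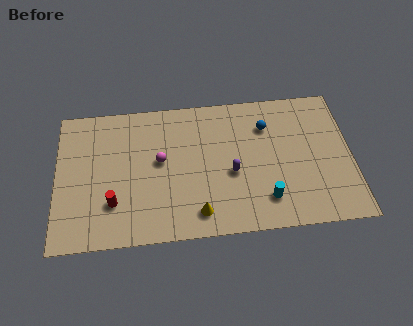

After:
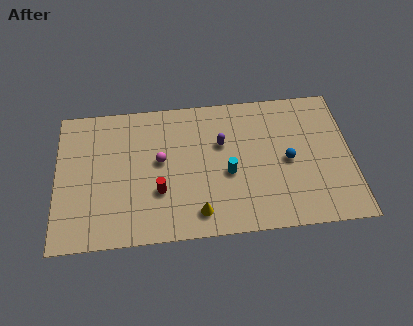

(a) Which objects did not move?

the magenta sphere and the yellow cone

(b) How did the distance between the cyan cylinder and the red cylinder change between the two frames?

-4.4

The distance was about 8.3 in the first image and 3.9 in the second, so they moved 4.4 units closer together.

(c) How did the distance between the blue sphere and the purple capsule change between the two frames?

+0.4

Before: roughly 3.5 units apart; after: 3.9. That's 0.4 units further apart.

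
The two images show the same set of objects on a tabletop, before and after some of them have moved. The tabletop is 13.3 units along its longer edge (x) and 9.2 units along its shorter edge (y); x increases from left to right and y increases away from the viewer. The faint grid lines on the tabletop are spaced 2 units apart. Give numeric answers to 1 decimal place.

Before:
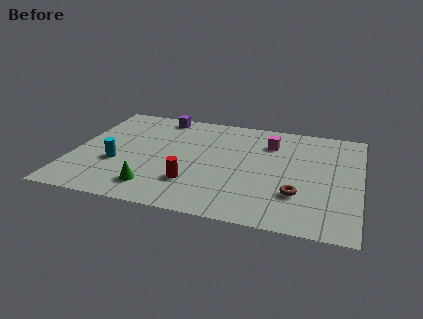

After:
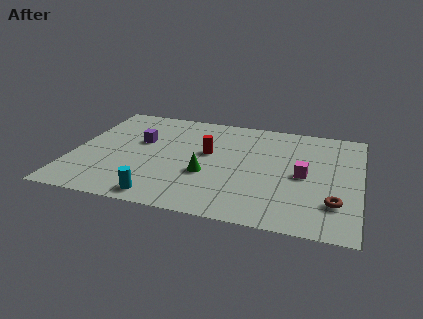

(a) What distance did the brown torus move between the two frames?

1.7

The brown torus was near (10.5, 2.7) before and (12.2, 2.4) after, so it travelled √(1.7² + 0.3²) ≈ 1.7 units.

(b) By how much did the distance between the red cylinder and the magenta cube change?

-0.9

Before: roughly 5.5 units apart; after: 4.6. That's 0.9 units closer together.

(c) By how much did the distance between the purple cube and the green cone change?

-2.5

They were about 6.5 units apart before and 4.0 after — 2.5 units closer together.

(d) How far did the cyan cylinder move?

3.3

The cyan cylinder was near (2.1, 3.4) before and (4.4, 1.0) after, so it travelled √(2.3² + 2.4²) ≈ 3.3 units.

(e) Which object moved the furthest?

the cyan cylinder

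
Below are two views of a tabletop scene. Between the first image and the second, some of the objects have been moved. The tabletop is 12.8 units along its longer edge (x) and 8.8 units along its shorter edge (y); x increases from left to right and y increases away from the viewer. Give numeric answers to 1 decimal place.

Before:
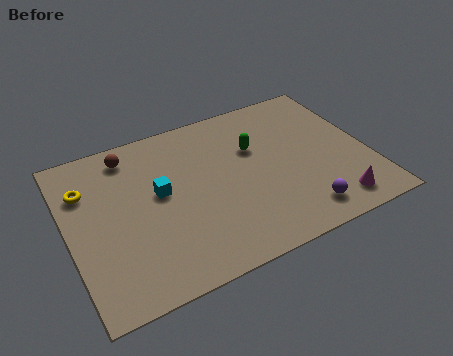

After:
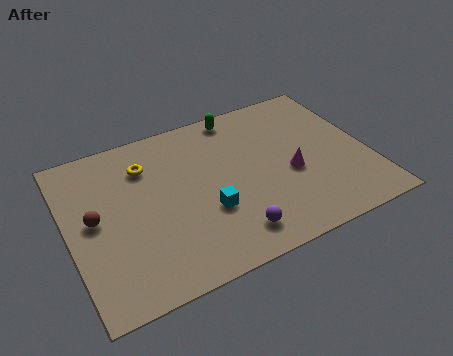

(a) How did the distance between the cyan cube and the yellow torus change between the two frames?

+0.8

They were about 3.3 units apart before and 4.1 after — 0.8 units further apart.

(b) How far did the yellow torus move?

2.6

The yellow torus moved from about (0.9, 6.3) to (3.5, 6.6), a distance of √(2.6² + 0.3²) ≈ 2.6.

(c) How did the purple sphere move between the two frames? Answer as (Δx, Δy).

(-3.0, 0.1)

The purple sphere started near (9.5, 1.4) and ended near (6.5, 1.5).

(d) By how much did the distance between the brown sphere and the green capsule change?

+1.9

The distance was about 5.5 in the first image and 7.4 in the second, so they moved 1.9 units further apart.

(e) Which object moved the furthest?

the brown sphere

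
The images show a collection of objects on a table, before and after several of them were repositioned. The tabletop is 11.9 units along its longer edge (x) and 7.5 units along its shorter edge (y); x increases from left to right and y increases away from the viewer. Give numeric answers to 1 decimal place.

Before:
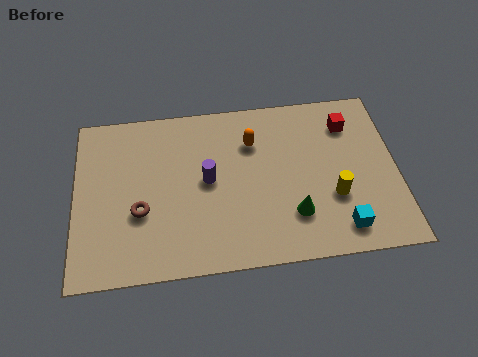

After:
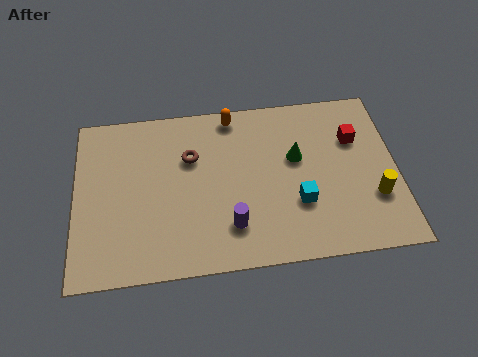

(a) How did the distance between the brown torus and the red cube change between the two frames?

-2.3

The distance was about 8.4 in the first image and 6.1 in the second, so they moved 2.3 units closer together.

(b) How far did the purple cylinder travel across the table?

2.2

The purple cylinder was near (4.9, 3.9) before and (5.7, 1.8) after, so it travelled √(0.8² + 2.1²) ≈ 2.2 units.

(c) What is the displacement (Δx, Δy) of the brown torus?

(1.9, 2.2)

From the two frames, the brown torus sits at roughly (2.4, 2.8) before and (4.3, 5.0) after.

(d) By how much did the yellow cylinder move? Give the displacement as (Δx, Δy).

(1.5, -0.2)

The yellow cylinder started near (9.5, 2.6) and ended near (11.0, 2.4).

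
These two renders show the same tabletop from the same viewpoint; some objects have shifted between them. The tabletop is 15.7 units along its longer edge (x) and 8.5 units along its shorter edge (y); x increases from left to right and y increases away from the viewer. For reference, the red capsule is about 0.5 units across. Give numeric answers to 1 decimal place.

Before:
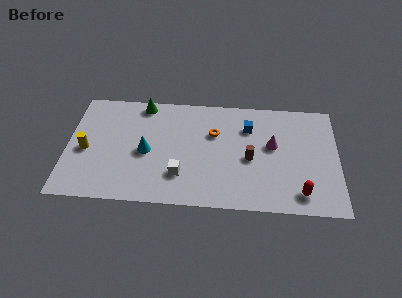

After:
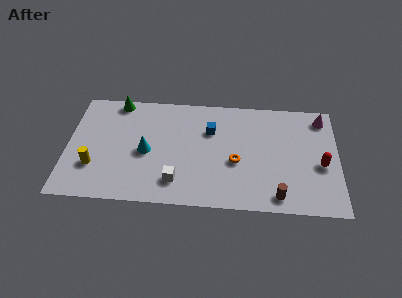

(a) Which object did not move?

the cyan cone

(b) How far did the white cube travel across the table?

0.5

The white cube moved from about (6.6, 2.3) to (6.4, 1.8), a distance of √(0.2² + 0.5²) ≈ 0.5.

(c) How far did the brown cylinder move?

3.1

From (10.6, 3.8) to (12.2, 1.1), the brown cylinder covered √(1.6² + 2.7²) ≈ 3.1 units.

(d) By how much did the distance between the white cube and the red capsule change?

+1.5

Before: roughly 7.0 units apart; after: 8.5. That's 1.5 units further apart.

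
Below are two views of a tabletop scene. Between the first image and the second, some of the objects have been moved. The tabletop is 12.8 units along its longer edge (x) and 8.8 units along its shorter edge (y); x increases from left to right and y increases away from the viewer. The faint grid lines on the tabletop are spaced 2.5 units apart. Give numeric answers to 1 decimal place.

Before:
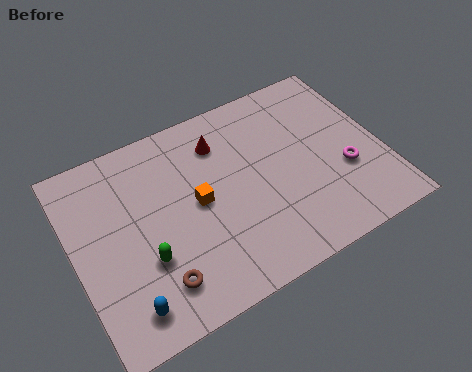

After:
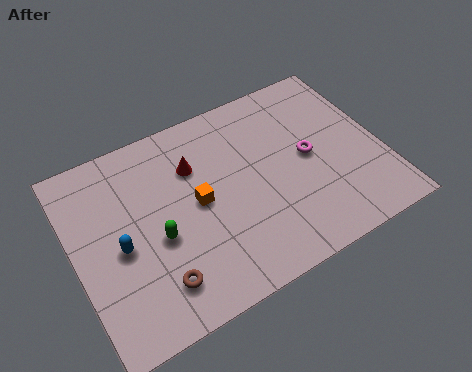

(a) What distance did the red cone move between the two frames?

1.3

The red cone moved from about (6.4, 6.8) to (5.2, 6.2), a distance of √(1.2² + 0.6²) ≈ 1.3.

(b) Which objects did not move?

the brown torus and the orange cube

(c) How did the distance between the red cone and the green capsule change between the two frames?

-2.2

The distance was about 5.3 in the first image and 3.1 in the second, so they moved 2.2 units closer together.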